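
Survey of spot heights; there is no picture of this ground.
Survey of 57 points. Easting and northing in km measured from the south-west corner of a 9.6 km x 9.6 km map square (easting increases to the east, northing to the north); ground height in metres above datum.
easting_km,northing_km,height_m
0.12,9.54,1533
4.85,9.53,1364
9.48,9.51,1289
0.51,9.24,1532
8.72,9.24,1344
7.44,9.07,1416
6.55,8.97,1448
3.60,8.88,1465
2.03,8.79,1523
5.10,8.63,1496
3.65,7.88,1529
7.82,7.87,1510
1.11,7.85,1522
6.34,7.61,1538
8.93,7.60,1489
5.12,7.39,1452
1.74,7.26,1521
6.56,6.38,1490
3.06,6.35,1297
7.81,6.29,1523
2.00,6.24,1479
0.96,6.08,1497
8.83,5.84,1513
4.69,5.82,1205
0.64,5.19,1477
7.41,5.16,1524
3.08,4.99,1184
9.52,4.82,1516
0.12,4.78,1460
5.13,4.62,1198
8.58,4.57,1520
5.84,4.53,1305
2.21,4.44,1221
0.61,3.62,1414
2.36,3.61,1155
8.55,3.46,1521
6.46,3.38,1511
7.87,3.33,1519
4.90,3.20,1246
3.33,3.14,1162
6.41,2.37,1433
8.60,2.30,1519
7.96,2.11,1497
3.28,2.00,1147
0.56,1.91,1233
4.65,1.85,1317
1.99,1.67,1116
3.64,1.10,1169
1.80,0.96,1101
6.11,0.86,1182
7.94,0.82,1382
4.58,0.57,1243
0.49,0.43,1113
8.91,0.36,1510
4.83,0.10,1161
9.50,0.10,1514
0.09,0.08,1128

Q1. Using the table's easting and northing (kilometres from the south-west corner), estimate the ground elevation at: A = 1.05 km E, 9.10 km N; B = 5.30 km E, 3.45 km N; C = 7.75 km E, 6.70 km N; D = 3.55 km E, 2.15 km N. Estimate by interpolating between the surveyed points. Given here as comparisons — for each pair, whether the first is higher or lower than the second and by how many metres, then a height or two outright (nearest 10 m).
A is higher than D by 380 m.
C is higher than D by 370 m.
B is lower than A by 230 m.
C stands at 1520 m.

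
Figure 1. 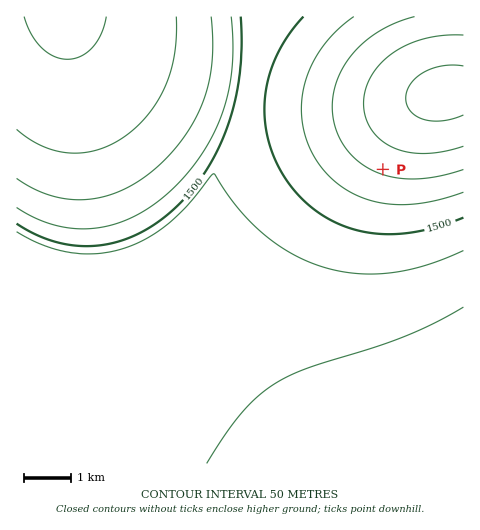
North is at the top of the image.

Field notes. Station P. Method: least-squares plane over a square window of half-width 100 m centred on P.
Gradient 5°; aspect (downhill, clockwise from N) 200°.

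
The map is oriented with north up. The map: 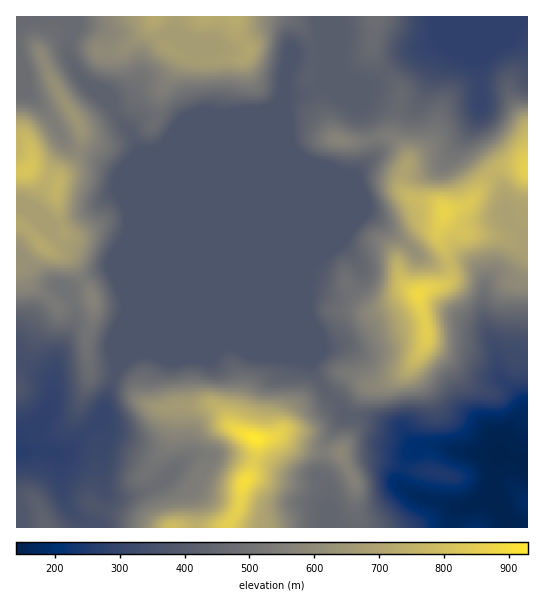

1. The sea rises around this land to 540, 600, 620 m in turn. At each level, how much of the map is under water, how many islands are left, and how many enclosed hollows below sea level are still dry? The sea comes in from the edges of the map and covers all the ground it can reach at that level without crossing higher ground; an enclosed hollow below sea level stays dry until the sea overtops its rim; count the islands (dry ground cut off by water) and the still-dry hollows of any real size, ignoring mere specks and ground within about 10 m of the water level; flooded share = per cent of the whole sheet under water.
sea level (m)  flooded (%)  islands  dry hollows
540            71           2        0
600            79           1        0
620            81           1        0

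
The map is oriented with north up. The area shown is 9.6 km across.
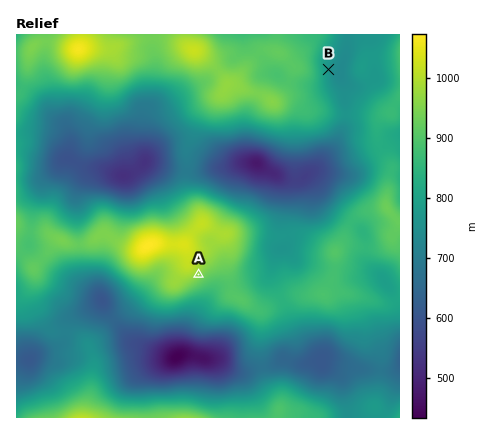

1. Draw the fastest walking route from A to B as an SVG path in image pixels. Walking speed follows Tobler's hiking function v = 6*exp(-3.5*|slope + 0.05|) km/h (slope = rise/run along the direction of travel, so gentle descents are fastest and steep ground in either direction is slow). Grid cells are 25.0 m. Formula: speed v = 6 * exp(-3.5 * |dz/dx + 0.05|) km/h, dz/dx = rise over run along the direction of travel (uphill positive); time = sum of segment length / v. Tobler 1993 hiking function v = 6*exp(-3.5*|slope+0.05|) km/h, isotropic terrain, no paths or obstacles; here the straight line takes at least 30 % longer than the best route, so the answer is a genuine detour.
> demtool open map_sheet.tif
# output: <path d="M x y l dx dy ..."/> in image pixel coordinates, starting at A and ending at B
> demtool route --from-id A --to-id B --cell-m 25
<path d="M198 274l10-4 24 0 6-4 32-30 8-4 8-8 12-6 10 0 8-4 14-14 12-24 0-66-14-26 0-14"/>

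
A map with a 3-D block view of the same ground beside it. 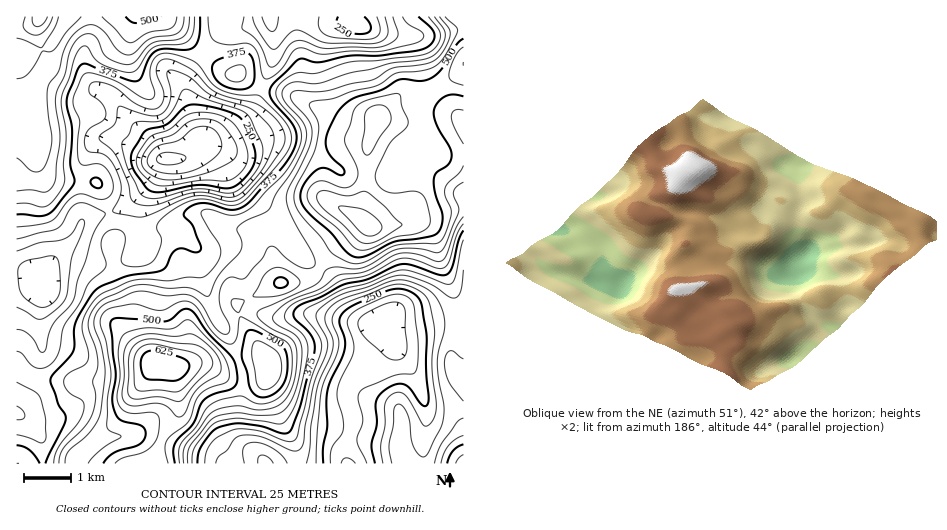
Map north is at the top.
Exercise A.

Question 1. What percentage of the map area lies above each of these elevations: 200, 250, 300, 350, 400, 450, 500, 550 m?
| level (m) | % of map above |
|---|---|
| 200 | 97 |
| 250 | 90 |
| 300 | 79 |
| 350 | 62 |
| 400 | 47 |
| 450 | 33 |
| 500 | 17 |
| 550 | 5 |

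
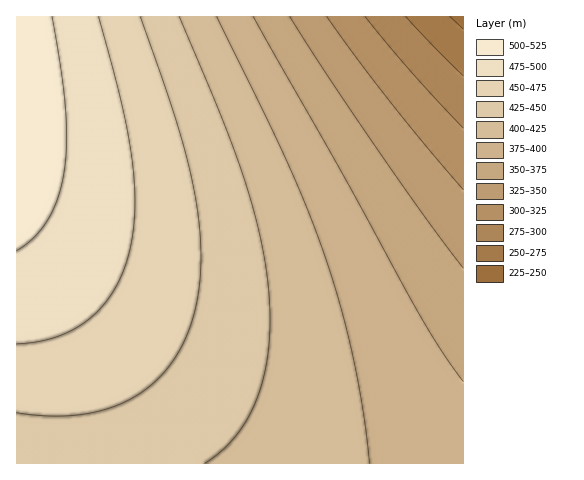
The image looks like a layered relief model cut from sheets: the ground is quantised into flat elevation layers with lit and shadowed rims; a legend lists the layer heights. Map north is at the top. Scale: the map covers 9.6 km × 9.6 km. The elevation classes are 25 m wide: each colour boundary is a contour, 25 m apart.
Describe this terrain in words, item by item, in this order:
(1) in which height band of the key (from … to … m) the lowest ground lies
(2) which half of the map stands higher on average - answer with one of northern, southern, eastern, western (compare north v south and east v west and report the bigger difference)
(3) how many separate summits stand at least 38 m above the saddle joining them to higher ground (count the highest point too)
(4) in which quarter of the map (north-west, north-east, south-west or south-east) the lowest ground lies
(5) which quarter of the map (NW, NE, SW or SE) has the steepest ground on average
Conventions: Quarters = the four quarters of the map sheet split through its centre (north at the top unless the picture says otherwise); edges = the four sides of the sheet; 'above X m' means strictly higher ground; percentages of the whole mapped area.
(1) The lowest point is somewhere between 225 and 250 m.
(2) Taken as a whole, the western half is higher than the eastern.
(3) Counting only tops that stand 38 m proud, the map has 1 summit.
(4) Look to the north-east quarter for the lowest ground.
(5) Slopes are steepest in the north-east quarter.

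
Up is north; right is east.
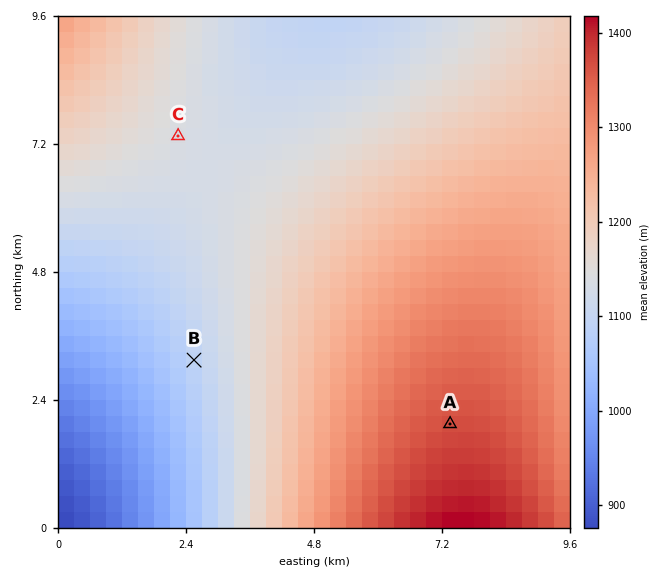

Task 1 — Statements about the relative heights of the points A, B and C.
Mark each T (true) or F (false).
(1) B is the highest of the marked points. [F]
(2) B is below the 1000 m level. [F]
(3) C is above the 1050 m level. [T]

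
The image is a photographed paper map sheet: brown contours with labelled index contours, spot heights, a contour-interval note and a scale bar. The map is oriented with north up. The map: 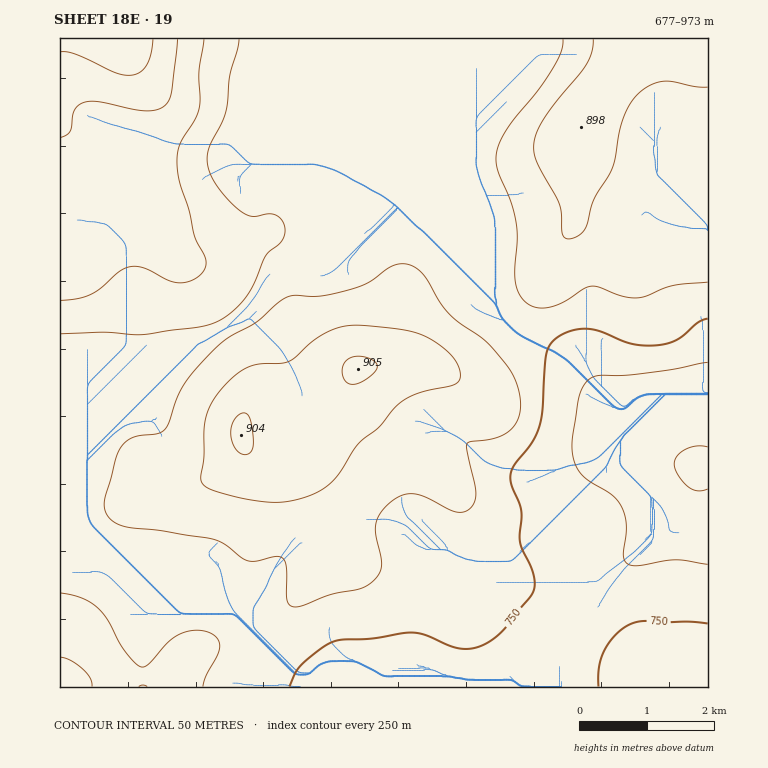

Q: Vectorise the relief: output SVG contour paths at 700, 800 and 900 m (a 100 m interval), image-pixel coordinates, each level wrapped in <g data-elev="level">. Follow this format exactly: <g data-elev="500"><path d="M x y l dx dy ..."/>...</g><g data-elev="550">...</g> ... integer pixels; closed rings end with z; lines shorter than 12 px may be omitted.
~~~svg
<g data-elev="700"><path d="M708 564l-31-4-39 6-6-1-5-2-4-8 3-31-4-17-9-11-24-15-8-7-7-12-2-15 7-51 5-11 7-7 8-3 28 0 33-4 48-9"/><path d="M708 447l-12-1-10 3-9 7-3 7 4 12 11 12 8 4 11-2"/></g><g data-elev="800"><path d="M203 687l3-11 13-27 0-8-7-7-6-3-9-1-17 4-12 9-20 21-7 3-6-4-10-12-17-30-10-13-16-10-22-5"/><path d="M290 605l4 2 6-1 31-12 28-5 9-4 6-5 5-7 3-8-6-32 1-12 8-14 13-10 9-3 8 0 12 4 27 13 9 1 6-3 5-7 2-10-9-42 0-7 4-2 20-2 12-4 9-7 6-10 3-10-1-14-5-15-7-12-22-25-27-19-10-9-9-11-16-28-7-6-7-4-8-1-9 2-25 17-24 8-25 5-27 0-10 4-26 22-32 18-25 25-18 24-12 34-4 7-7 3-20 3-8 3-7 6-6 10-13 47 2 10 5 8 7 4 10 3 32 3 54 9 11 6 16 13 7 3 8 0 19-4 7 0 4 8 1 32z"/><path d="M60 334l44-2 39 3 56-8 17-5 13-8 15-14 10-16 12-28 16-16 2-5 1-6-5-11-5-3-5-1-19 2-10-4-10-9-12-14-7-11-4-12-1-10 2-8 13-26 4-12 4-34 9-37"/><path d="M563 39l-2 12-7 15-15 23-31 38-8 14-3 11 0 17 14 32 5 21 1 17-2 37 1 10 4 10 10 9 14 3 17-5 23-15 7-2 8 1 24 9 14 2 10-2 25-10 36-4"/></g><g data-elev="900"><path d="M240 453l5 2 4-2 3-3 1-5-2-24-3-6-3-2-5 1-4 3-3 6-2 7 2 14 3 6z"/><path d="M350 384l9-1 12-7 6-7 0-4-2-3-7-4-9-2-6 1-7 3-3 7-1 7 3 7z"/><path d="M60 138l10-6 4-22 5-5 5-3 15 0 46 9 12-1 8-5 4-5 3-8 6-53"/></g>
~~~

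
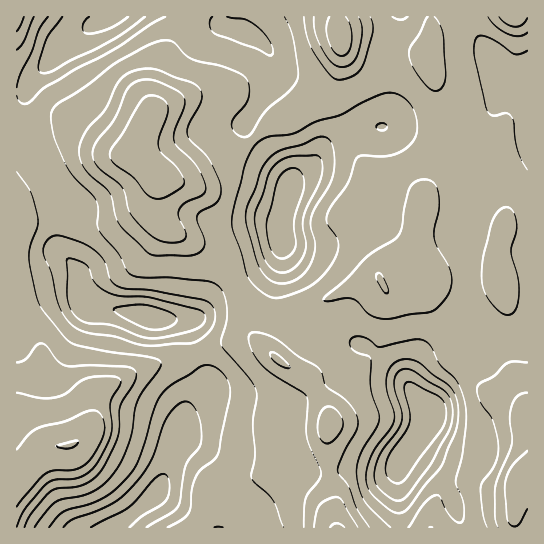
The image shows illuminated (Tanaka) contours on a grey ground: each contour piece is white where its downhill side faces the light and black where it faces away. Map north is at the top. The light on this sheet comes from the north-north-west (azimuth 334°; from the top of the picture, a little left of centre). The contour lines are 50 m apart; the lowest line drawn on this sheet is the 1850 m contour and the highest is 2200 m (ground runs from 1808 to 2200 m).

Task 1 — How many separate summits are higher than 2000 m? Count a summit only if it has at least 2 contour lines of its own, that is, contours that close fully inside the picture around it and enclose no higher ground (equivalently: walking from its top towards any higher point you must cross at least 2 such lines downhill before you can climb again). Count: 1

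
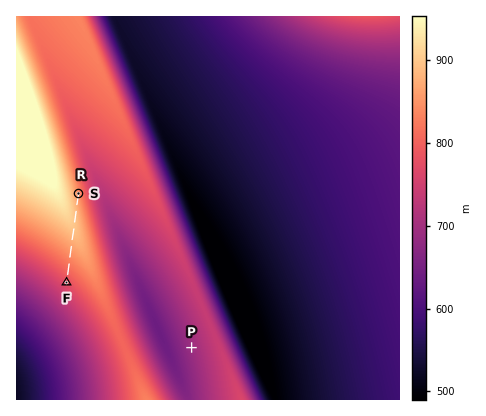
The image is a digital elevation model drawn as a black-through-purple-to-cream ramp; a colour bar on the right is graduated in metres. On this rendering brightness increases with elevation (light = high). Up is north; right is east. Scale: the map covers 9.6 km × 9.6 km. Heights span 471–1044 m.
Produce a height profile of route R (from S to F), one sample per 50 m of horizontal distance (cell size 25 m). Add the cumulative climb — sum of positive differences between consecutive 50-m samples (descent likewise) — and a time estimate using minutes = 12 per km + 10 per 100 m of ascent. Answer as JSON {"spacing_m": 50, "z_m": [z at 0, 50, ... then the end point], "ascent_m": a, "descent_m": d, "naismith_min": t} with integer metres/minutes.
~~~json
{"spacing_m": 50, "z_m": [843, 849, 854, 860, 865, 870, 874, 879, 883, 886, 890, 892, 895, 896, 898, 898, 898, 897, 896, 894, 891, 887, 883, 879, 875, 870, 866, 861, 857, 852, 847, 843, 838, 833, 829, 824, 819, 815, 810, 805, 800, 796, 791, 786, 781, 777], "ascent_m": 55, "descent_m": 121, "naismith_min": 32}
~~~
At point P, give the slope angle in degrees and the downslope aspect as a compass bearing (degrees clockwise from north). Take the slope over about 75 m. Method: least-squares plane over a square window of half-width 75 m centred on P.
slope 5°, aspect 253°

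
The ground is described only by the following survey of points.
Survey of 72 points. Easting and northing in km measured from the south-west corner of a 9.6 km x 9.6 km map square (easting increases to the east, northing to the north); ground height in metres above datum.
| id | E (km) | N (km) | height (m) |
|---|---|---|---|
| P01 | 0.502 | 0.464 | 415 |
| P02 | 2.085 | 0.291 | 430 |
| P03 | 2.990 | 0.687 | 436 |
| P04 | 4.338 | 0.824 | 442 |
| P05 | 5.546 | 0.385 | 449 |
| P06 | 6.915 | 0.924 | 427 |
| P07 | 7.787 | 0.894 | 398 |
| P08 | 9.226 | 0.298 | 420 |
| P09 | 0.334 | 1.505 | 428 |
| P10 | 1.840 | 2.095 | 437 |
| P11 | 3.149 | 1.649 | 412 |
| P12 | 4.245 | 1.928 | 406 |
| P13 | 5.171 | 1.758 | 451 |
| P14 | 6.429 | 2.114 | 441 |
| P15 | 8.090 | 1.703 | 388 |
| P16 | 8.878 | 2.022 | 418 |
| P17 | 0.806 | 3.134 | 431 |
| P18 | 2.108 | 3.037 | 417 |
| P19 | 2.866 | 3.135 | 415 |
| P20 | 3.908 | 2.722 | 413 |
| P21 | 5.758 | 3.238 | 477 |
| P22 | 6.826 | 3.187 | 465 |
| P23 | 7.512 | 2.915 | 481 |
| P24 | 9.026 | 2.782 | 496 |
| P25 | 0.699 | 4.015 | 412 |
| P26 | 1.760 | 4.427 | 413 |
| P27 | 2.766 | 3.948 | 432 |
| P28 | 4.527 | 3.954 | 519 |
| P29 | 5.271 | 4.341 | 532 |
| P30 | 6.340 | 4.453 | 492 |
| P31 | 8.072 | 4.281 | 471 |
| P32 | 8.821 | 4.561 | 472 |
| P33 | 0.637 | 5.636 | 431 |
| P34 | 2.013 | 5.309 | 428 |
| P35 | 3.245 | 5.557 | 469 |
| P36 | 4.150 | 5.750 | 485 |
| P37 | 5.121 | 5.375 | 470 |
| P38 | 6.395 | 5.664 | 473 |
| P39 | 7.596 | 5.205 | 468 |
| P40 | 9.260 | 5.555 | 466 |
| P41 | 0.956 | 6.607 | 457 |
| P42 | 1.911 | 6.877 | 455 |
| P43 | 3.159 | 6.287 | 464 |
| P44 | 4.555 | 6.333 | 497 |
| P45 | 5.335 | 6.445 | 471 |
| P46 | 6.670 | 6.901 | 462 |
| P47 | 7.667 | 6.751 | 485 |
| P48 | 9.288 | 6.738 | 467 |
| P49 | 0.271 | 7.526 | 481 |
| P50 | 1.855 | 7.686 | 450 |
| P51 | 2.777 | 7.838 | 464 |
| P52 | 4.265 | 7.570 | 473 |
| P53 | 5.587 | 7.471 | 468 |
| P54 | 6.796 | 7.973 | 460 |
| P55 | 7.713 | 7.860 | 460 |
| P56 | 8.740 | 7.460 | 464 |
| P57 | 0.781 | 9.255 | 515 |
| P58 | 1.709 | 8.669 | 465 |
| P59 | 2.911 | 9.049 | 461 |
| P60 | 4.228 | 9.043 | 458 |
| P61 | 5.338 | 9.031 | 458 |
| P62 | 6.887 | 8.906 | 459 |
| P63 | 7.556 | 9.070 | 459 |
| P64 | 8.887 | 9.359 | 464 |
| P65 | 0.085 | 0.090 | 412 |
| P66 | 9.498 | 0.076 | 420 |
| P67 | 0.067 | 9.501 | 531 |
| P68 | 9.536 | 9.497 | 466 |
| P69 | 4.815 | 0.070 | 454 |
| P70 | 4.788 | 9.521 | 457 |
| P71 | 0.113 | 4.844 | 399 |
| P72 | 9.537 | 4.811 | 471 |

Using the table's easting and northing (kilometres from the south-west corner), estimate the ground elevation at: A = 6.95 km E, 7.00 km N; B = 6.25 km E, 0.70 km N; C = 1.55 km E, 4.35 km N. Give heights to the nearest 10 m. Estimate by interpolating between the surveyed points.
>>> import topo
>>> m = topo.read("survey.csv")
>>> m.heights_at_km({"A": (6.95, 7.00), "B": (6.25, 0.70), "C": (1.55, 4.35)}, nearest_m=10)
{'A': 460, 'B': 450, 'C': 410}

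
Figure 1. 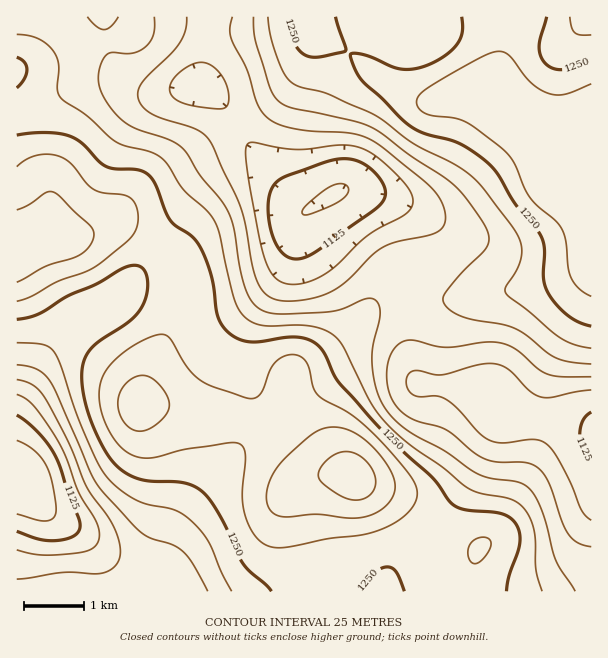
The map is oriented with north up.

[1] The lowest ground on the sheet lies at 1080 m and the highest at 1335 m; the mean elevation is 1225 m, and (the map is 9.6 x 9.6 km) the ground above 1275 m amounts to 17.6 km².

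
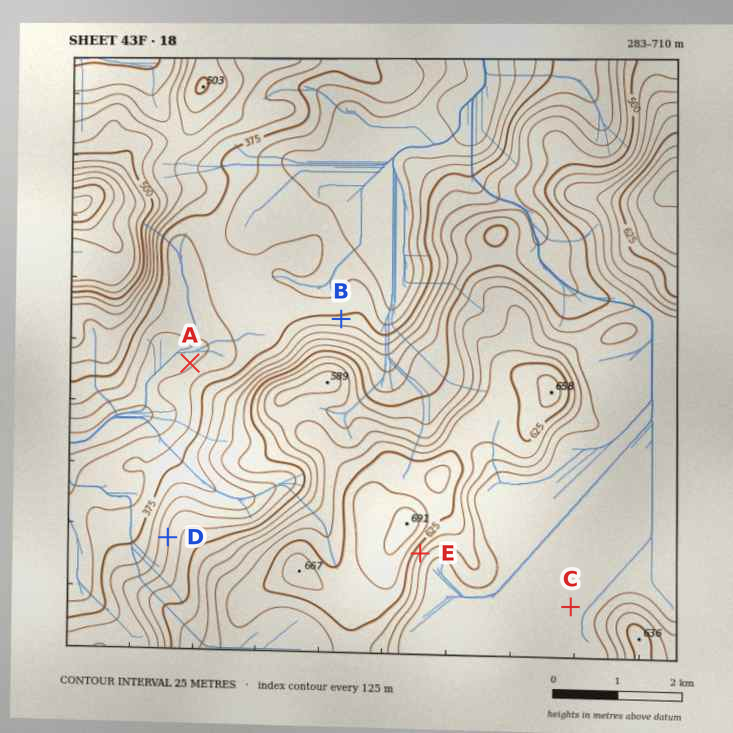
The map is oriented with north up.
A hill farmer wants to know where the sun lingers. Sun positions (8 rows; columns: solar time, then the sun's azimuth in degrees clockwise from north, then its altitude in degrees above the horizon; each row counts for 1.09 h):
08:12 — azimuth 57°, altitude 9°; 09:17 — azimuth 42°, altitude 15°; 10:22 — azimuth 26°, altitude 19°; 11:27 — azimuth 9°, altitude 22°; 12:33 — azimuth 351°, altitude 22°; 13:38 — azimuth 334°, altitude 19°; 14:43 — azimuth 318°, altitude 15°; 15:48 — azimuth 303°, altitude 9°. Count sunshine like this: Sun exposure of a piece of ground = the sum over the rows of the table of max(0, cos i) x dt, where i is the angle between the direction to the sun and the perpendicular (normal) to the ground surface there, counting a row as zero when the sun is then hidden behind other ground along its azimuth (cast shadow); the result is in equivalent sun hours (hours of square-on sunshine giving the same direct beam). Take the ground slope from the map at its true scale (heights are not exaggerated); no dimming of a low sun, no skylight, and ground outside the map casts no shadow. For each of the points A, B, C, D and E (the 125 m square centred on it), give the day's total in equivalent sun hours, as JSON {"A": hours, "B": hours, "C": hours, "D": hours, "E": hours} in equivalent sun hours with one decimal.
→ {"A": 2.8, "B": 3.3, "C": 2.4, "D": 2.4, "E": 1.5}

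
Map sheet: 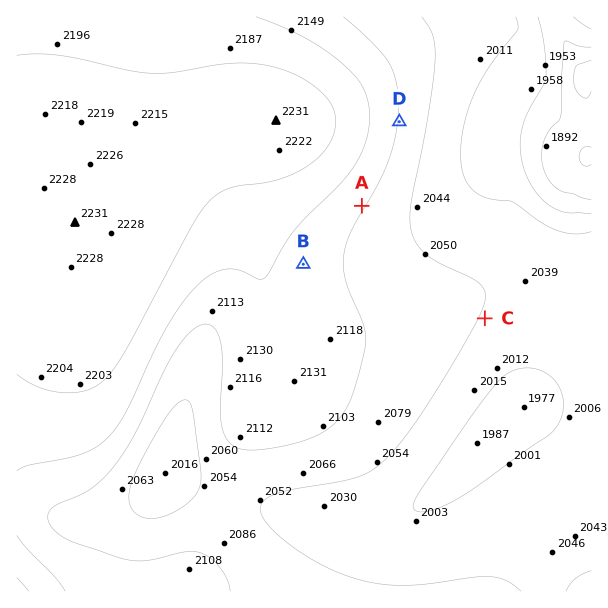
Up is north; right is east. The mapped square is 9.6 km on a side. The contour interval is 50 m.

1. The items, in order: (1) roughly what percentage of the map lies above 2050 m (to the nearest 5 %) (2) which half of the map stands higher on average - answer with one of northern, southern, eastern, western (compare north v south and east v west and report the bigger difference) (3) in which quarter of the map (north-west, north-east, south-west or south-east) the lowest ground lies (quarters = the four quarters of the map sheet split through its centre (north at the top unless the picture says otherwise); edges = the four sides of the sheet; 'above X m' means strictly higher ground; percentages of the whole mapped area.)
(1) Ground above 2050 m makes up about 65 % of the sheet.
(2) On average the western half of the map is the higher ground.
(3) Look to the north-east quarter for the lowest ground.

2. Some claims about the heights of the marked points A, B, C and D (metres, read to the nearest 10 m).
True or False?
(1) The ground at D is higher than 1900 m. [True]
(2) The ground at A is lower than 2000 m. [False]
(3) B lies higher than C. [True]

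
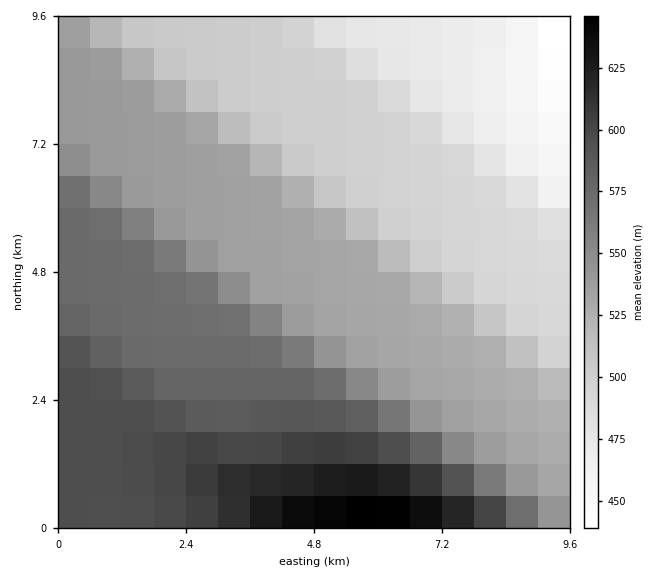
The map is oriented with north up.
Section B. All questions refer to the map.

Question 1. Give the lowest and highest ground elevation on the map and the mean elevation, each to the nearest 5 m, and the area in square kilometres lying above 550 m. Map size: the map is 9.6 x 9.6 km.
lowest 430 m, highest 655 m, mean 540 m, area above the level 32.8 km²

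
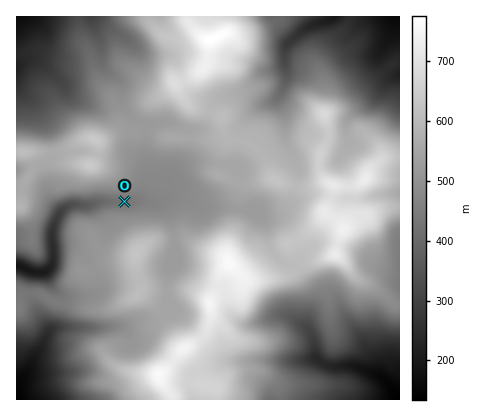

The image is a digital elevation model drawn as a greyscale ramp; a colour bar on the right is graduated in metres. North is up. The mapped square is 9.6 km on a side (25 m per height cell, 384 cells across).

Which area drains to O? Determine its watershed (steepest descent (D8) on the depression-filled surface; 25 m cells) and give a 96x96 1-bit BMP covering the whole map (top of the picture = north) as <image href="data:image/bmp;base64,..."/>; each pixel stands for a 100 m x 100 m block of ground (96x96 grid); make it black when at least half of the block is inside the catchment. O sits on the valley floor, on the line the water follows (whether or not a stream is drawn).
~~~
<image width="96" height="96" href="data:image/bmp;base64,Qk2+BAAAAAAAAD4AAAAoAAAAYAAAAGAAAAABAAEAAAAAAIAEAAATCwAAEwsAAAIAAAAAAAAA////AAAAAAAAAAAAAAAAAAAAAAAAAAAAAAAAAAAAAAAAAAAAAAAAAAAAAAAAAAAAAAAAAAAAAAAAAAAAAAAAAAAAAAAAAAAAAAAAAAAAAAAAAAAAAAAAAAAAAAAAAAAAAAAAAAAAAAAAAAAAAAAAAAAAAAAAAAAAAAAAAAAAAAAAAAAAAAAAAAAAAAAAAAAAAAAAAAAAAAAAAAAAAAAAAAAAAAAAAAAAAAAAAAAAAAAAAAAAAAAAAAAAAAAAAAAAAAAAAAAAAAAAAAAAAAAAAAAAAAAAAAAAAAAAAAAAAAAAAAAAAAAAAAAAAAAAAAAAAAAAAAAAAAAAAAAAAAAAAAAAAAAAAAAAAAAAAAAAAAAAAAAAAAAAAAAAAAAAAAAAAAAAAAAAAAAAAAAAAAAAAAAAAAAAAAAAAAGAAAAAAAAAAAAAAAOAAAAAAAAAAAAB///AAAAAAAAAAAAB///AAAAAAAAAAAAB///gAAAAAAAAAAAB///gf4AAAAAAAAAD///g//gAAAAAAAAD///x//wAAAAAAAAD///7//4AAAAAAAAD///////gAAAAAAAD///////4AAAAAAAD////////AAAAAAAD////////AAAAAAAB////////AAAAAAAB////////gAAAAAAB////////gAAAAAAB////////gAAAAAAB////////wAAAAAAB////////gAAAAAAB////////AAAAAAAB///////+AAAAAAAB///////8AAAAAAAB///////4AAAAAAAB///////8AAAAAAAP///////8AAAAAAAf///////+AAAAAAAf///////+AAAAAAAf///////+AAAAAAAf//////weAAAAAAA//////8AAAAAAAAB//////wAAAAAAAAD//////wAAAAAAAAH//////gAAAAAAAB///////gAAAAAAAB///////AAAAAAAAA///////AAAAAAAAA//////+AAAAAAAAA//////8AAAAAAAAA//////4AAAAAAAAA//////gAAAAAAAAAH////4AAAAAAAAAAB/4AAAAAAAAAAAAAAxgAAAAAAAAAAAAAAAAAAAAAAAAAAAAAAAAAAAAAAAAAAAAAAAAAAAAAAAAAAAAAAAAAAAAAAAAAAAAAAAAAAAAAAAAAAAAAAAAAAAAAAAAAAAAAAAAAAAAAAAAAAAAAAAAAAAAAAAAAAAAAAAAAAAAAAAAAAAAAAAAAAAAAAAAAAAAAAAAAAAAAAAAAAAAAAAAAAAAAAAAAAAAAAAAAAAAAAAAAAAAAAAAAAAAAAAAAAAAAAAAAAAAAAAAAAAAAAAAAAAAAAAAAAAAAAAAAAAAAAAAAAAAAAAAAAAAAAAAAAAAAAAAAAAAAAAAAAAAAAAAAAAAAAAAAAAAAAAAAAAAAAAAAAAAAAAAAAAAAAAAAAAAAAAAAAAAAAAAAAAAAAAAAAAAAAAAAAAAAAAAAAAAAAAAAAAAAAAAAAAAAAAAAAAAAAAAAAAAAAAAAAAAAAAAAAAAAAAAAA="/>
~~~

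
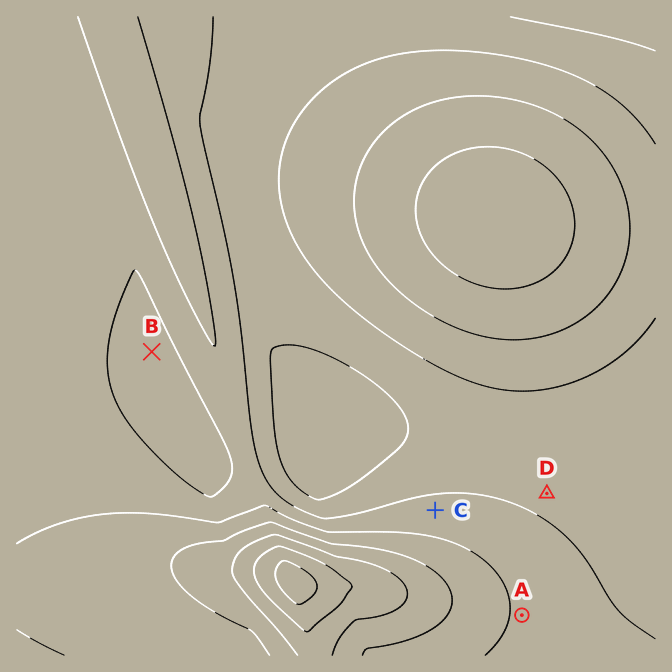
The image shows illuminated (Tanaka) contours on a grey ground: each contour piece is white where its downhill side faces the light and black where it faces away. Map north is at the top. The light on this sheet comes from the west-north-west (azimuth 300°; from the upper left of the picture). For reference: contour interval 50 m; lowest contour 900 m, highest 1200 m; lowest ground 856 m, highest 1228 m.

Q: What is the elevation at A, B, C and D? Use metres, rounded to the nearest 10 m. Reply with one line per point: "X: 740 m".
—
A: 990 m
B: 940 m
C: 970 m
D: 940 m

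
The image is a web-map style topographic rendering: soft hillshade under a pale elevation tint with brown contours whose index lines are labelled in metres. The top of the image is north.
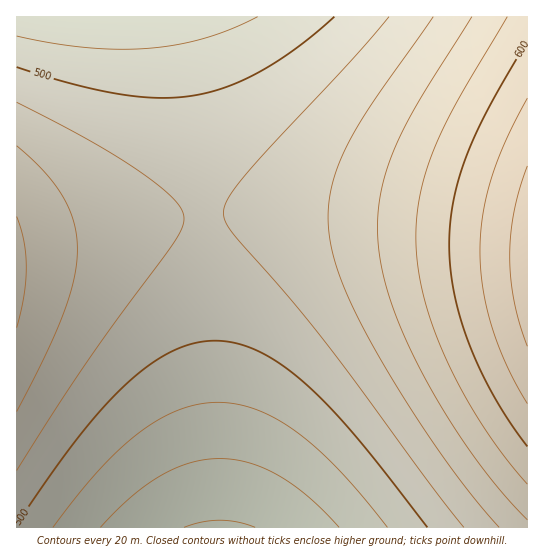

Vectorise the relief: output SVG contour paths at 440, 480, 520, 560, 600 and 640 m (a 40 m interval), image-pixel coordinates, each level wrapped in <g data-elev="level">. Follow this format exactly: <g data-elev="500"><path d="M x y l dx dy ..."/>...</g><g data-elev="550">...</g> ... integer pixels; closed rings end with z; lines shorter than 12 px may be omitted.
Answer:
<g data-elev="440"><path d="M184 527l18-5 17-2 18 2 18 5"/></g><g data-elev="480"><path d="M53 527l46-57 20-21 20-17 20-13 20-9 20-6 19-2 19 2 20 6 20 9 20 13 21 17 21 21 48 57"/><path d="M258 17l-27 12-26 9-28 7-28 3-31 1-32-1-35-5-34-7"/></g><g data-elev="520"><path d="M17 470l72-111 84-116 8-13 3-11-2-9-7-9-14-14-20-14-51-32-73-39"/><path d="M389 17l-36 42-109 118-17 24-3 8 0 6 2 8 6 10 54 61 35 42 109 149 34 42"/></g><g data-elev="560"><path d="M17 328l7-33 2-28-2-26-7-24"/><path d="M472 17l-54 86-25 50-8 24-6 24-2 24 2 24 5 29 10 32 14 35 19 37 24 40 25 37 26 33 25 28"/></g><g data-elev="600"><path d="M527 41l-39 68-21 46-8 23-6 23-3 21-1 23 1 24 4 25 7 25 8 26 12 26 14 27 16 25 16 23"/></g><g data-elev="640"><path d="M527 166l-7 23-6 22-3 23-1 23 1 22 3 23 6 23 7 21"/></g>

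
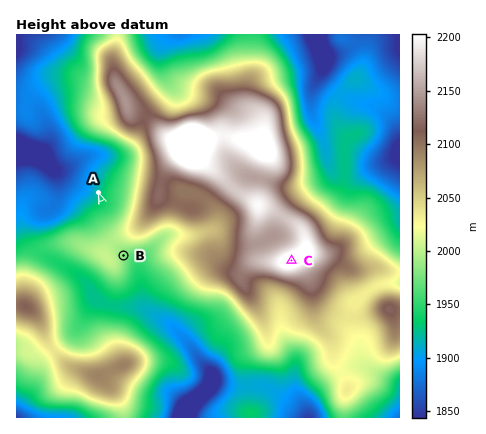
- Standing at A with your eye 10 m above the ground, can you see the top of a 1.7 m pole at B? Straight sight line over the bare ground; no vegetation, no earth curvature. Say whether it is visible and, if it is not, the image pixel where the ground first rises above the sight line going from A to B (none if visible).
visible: false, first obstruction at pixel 105 208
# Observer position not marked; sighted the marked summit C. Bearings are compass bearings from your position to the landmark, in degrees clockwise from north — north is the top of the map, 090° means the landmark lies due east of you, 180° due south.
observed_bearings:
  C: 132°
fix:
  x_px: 89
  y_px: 78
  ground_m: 1973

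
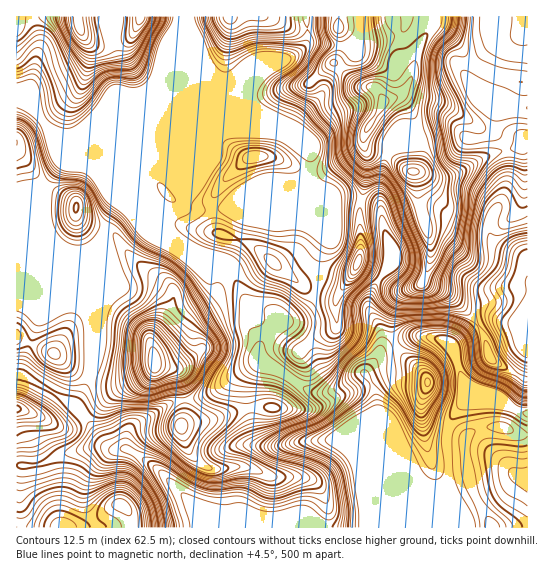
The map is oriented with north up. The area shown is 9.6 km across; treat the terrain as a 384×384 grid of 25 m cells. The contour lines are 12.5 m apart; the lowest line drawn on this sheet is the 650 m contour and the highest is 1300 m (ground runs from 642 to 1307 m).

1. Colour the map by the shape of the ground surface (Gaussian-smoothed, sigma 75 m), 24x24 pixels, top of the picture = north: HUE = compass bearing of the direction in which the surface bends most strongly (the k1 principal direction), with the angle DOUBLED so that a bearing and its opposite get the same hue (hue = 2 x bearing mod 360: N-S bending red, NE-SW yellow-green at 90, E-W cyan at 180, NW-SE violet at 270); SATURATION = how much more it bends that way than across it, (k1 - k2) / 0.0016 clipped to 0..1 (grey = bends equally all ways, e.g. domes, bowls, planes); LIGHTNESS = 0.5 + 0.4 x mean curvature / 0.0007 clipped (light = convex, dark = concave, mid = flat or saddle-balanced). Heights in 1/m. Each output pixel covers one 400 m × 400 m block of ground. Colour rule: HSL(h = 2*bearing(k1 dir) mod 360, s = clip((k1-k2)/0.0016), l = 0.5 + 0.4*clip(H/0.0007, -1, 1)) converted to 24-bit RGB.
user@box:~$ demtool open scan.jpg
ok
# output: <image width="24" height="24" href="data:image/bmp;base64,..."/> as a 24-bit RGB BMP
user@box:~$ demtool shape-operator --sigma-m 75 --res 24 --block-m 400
<image width="24" height="24" href="data:image/bmp;base64,Qk32BgAAAAAAADYAAAAoAAAAGAAAABgAAAABABgAAAAAAMAGAAATCwAAEwsAAAAAAAAAAAAASkGaoLKokpmymEu4nmdtxuatka7FPh6IcF6BhINsf21ihGpJaoBGdGdWzcxoQL+sTEp8f4B/f4B/f3+Af3yAVJyOj7+Zf2eiSmuRhaaGmpV6OF+n0Mvi2urXrkiyVQ5OaiwUdH8YT00qq4VTgaxqSYV1oOeVRDWVZFl+gIB/gH9/gIB9fWaBib96YHxfgHJvVnFGaYZUn5d1Po9pS7FF3ZxkMgEXRQcfnu7N0dz6g6H3t+n5vsTzvsnzwsriaiGRdnGAgIB/gXB/m6RnW1+Np7iHcF91fWtab45SWYY7YIgqc4I9R1YgbAsHjRVykuLFdO9+Mm8gfKsleo4UNlYQfX4nhzgmhDNif3+Af3+AhE51iMNsWE6Uqpppd0tdk5NqhHpcfqq7lrLUmkGLaoBOM12Ga2DN3ufVu4C0tG6zfkWLvUYyh2sbOkoKG0sJPXZIfoB+fGR+vSUuWOI5QXOZt3y6iobDkLLOvdfxe5fYeitatEGUzmiFZl0fATUAguAfZLdqnX3Cm2bSqZbg2NX20ND7zK71KKG3MXJNWSZP2M6G0eZuE15XbYhVm4lGeSkAk0UiXhQRlo9ES4Sdum7E8Gjk6K6iMawLDZoAJFY2XJB3cqmXr2xPhCoWeI8rYInTbh7CVmu6epnC9OzXCSyEZxkXLg8F5vibYStAvLJ+j8+tNFuCXz+Mr3W+7vDbxs3y7qbkGW1QNHpNZUc3ex0vs8KAzZVxKVIdIFFNaI2Tdti47/TXLwBE/irlzP/5ceb4PprWrMbPsomSQUR5LTlprbyA4/LUYGae4ILHwbnyQC6bRU+Bbp3H0pDG13qZz6SQGoSaP6hZJ9IVaywMLgUsj/NdteeRWzpakF+gWXtRt314ZFGFM2WPbd+76MSshUlujdt2gihZcT97b3+QS3FZc1I/w5V82+/HThOKqUcQQykGOC8OHmlUnv+thVA5WVNyhmhidH9yiIhjgnKCS497QHM6vH8yzcxrWMVojDR8dlN8fl9NXDY+U7plccly+7o1EQUu7pLc35vMjtbMfv/qT7e7kHetVleYgH9/f3+AgIB/f3+Abml8ZnZYZ7F51/TXbRh1mGF5jkGRsGGJd8rKf8O9OUuC/8zSAIaRAMrx/sz/+vPROYSHaE46Xn1FVXB6f3+AgH9/gX12fIB5cF+DjNjAjefUnBMecCxBdFc+bkJnnM21jrS7c2iINm+c8oDD/c7QAxowQREM/+3MSTh8U9POhHatRFJsf3+Ag2B+tGg8P6BXbcOdN9ZVVh0ZgztRtE2+lbPWfMjhdrell11/oXB0ZEhqHJc7/+KgHwAzmaws8/zPzNuXHk15uTVvdEJQf3+AVTqF5dPAat/MVdbNdCRXfXV/YJ2bXp1/mK5Wd1ZKfW5WfX9kgndrc3KAJam/+bdDGAAzwvO0vs5769ezIC9lMkOLy4/Een9zO26X2PPjxXzeWB5HgHl7kmeWaqaaZ1acu4FoXHtifoB+f4B/gH9/e2VzfFkq5WAAEAkqz/+KhKFQz96Cgyx+I0ZUtqdoYqVmLOimdI4akAsigHZ/fn6Aa5ptgW91Vn18yWylxF15WXc+Y5NPWoGapiuSgihN78leAHjM2PPgqt3dsnjg0GzNNTxkjK1Co9uiQB5se2ZlgH57gH9/f3+Af4B/f4B/foCAQXV7oaPbysbuf5DVWj6DTxd33Zzc2/XWB7/dmrhD3tVmIT5N006kuWTilJPL4Ma+YRBggJFEaYFvf4B/f3+Af3+Af4B/f3+AYJB2aIk8e24zf0k8ZSZFIlVPY9Kl+9/QL15YeY5gxeCRNRk/W5BLWHSRlKWuix8XqDqbzZ+QJY5JbYB9gIB/f39/gIB/f4B/f4B/gH2AiEthfUI6OT1xfcbIIoQ99rBG0WiwVsVarm0+Po/HS3eufFhYiolOaGtHjVR5uXZ84LxsDyYRcpAhWYVugH9/f3+AgX55c3uCNTjHwpz03tX2IFxzjIbZtO7rnnbE2qqaVsKoaEaTbDtiiWhhe6WTRI2ZWJCalUZl75h8Zjq4l+yQE2d1fn+Af3OArF5CSoNBPnxPFFon1TaL8KblF9h8k0Q2w0RJ3ciPYbU2PCBIZZeneaCuboydVpeJOC5cxzc9se+7clLZ++bQBTA0aXx/ajh12m9RqZ1QWlwoSXIoBU4n36cRo442NkVWvsVut4d69k1JFVtDTZSFe2Nointrnmi2Lhakz/PKcs1rNS9s/NfPbqzvEU93VReH4+LMq53SkZHap9HbDxyO3seFd8uIRDGCtMuNZ4Fx4Z2ooNThIDpwc3KAjI2A"/>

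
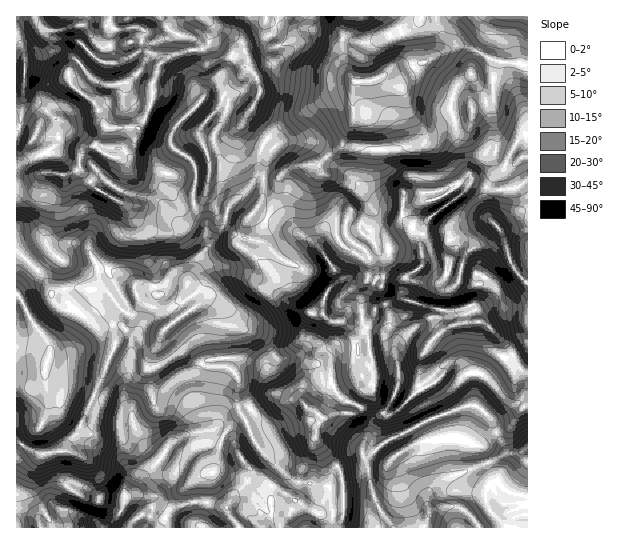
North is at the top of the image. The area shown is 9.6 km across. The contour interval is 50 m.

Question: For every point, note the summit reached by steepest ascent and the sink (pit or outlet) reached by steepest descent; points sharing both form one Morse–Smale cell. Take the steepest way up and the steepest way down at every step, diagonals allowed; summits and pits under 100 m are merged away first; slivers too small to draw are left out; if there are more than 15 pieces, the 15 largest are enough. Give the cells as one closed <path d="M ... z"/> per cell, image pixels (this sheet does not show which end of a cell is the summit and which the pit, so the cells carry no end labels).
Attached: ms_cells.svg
<path d="M435 16l-13 0-4 5-13 4-16 11-19 7-27-4 2 27 10 16 0 36-11 19-1 8-23 18-1 23 4 9 12 16 2 27 9 10 22 14 0 17 13 7 2 12 6 15 0 21 6 13 20-20 22-13 4-17 5-6 7-3 6-7 6 3 14 0 5-5-5-4-16-6-13-1-4 5-13-6-12-2 0-28 6-16 31-24 12-14 20 6 23 0 15-10 0-113-11-3-20-2-23-12-13-4-11 3-16 9 7-12 0-15z"/><path d="M210 43l-8 6-9 0-20 6-14 10-3 12-4 6 0 18-3 8-14 26-2 11-10 9-9 2-20-12-11 6-3 4 0 12-9 6-12 2-13-3-19 9-11 2 0 67 25 24 5 7 2-11 16-21 6-5 8 0 11 6 8 16 2 11 4-5 10-1 22 13 16 3 10 0 8-6 13 0 5 3 10-25 27-34 5-19 26-26 9-2 3-20 8-11-30-22 2-13-14-5-13-1 4-12 19-19 2-8-8-8-11-4z"/><path d="M505 359l-3 0-18 18-7 13-3 15-3-3-2-9-8-14 2-9-8-7-6 0-26 20-3 3 1 3-8 6-14 14-9 6-7-2-7 8-12 21-1 15-16 3-10 7 6 14 1 29-4 12 1 6 187-1 0-30-17-4-11-8-11-18-6-18-4-3 12-11 16-7 21-26 0-29-6-2-5-6-7-1z"/><path d="M269 219l-4 2-8 19-11-1-21-10-4 2-24 28-10 27 11 18 8-5 8 0 8 5 12 21 27 11 17 23 19-3 18 8 5 5 3 9 6 3 7 12 5 3 20-19 0-3-5-5-3-8 0-24-2-8-9-8-13-1-6-6 1-16 4-8 8-8-1-12-12-19-10-10z"/><path d="M142 301l-13 24-12 10-2 12-20 48 19 4 8 4 9 8 2 14 10 18 15 18 10-15 7-6 20-8 19-1 15 8 6 6 5 12 17 22 17 8 20 13 5-18-10-5-32-31-12-27-6-9 0-31-3-5-10-7-23-2-38-36 18-14 0-2-6-6-15 2-12-2z"/><path d="M278 16l-167 0-4 11 2 6 3 29-11-1-12-9-10 8-10 11 0 16-9 15-16 13-8 19 9 3 21 0 20 10 9-2 12 10 12 2 16-14 0-8 9-14 8-20 0-18 9-20 12-8 20-6 9 0 8-6 36 24 2-8-7-17 12-1 16-5 7-10z"/><path d="M314 31l-8 1-14 17-17 14-20 9-9-4-3 7-19 19-4 11 1 2 12 0 12 5 4-1-4 7 0 7 30 22-8 11-3 11 1 10 12 0 10-10 12-4 18 0 2 3 1-5 7-7 16-11 1-8 11-19 0-36-10-16-2-27z"/><path d="M97 396l-4 1-14 34-8 8-6 12-27 2-22-12 0 68 10 2 9 5 6 12 65 0 14-15 4-8 0-6 13-10 6-11 14-16 0-3-14-16-10-18-2-14-9-8-8-4z"/><path d="M214 431l-24 2-19 10-10 15-18 20-6 11-13 10 0 6-4 8-13 14 38 1 7-15 0-8-7-9 12 1 12 11 26-7 31 6 3 8 10 13 90-1 3-6 0-15-1-15-4-4-9 0-19-6-5 19-20-13-17-8-17-22-5-12-6-6z"/><path d="M317 165l-18 0-9 3-11 10-3 19-9 21 20 9 26 14 10 10 10 16 3 15-8 8-4 8-1 16 6 6 13 1 9 8 2 8 0 24 3 8 5 5 0 3-21 20 6 4 15 6 4-12 8-6-1 4 5 12 8 7 8-14 6-15 0-16-4-12 0-13-6-8 0-21-6-15-2-12-13-7 0-17-22-14-9-10-1-23-4-9-12-16 0-21z"/><path d="M214 299l-9 0 8 2 6 6 2 7 0 51 10 4 8 10 0 31 6 9 12 27 32 31 9 4 3-11 10-17 6-28 5-8 4 0 5-4 2-8 7-8-7-11-10-8-3-9-5-5-18-8-19 3-17-23-27-11-10-19z"/><path d="M110 16l-94 1 1 166 10-2 19-9 21 3 13-8 0-12 9-8-8-2-15-8-31-2 9-20 16-13 9-15 0-16 10-11 10-8 12 9 11 1-3-29-2-6z"/><path d="M17 251l-1 134 15 2 10-4 4-6 5 7 5 3 23 2 16 7 22-54-3-25 8-8-16-20-7 2-6 11-13 10-20-5-6-6-1-8-11-19z"/><path d="M527 180l-14 9-23 0-20-6-12 14-31 24-6 16 0 28 12 2 13 6 4-5 13 1 22 8 14-16 10-5 7 15 11 12z"/><path d="M78 244l-11 1-20 28 0 8 5 12 0 5 7 9 20 5 13-10 6-11 9 0 14 18-8 8 2 23 2-5 12-10 12-24 9 6 12 2 15-2 6 6 0 2-18 14 38 36 20 1-3-11 1-41-2-7-6-6-8-1-8 5-1-6-9-13 1-1-6-4-13 0-8 6-10 0-16-3-22-13-10 1-4 5-2-11-8-16z"/>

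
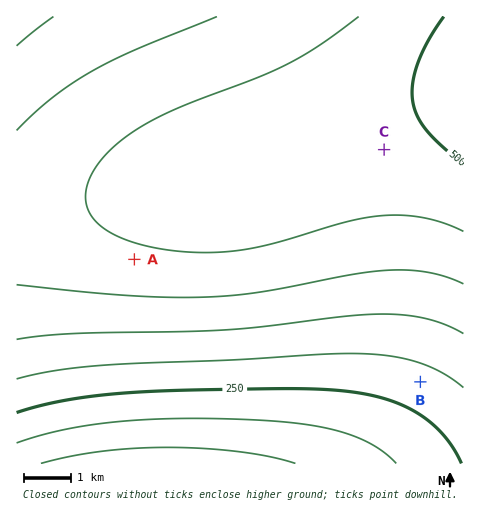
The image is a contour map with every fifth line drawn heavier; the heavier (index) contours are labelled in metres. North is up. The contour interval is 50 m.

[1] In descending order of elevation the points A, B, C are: C A B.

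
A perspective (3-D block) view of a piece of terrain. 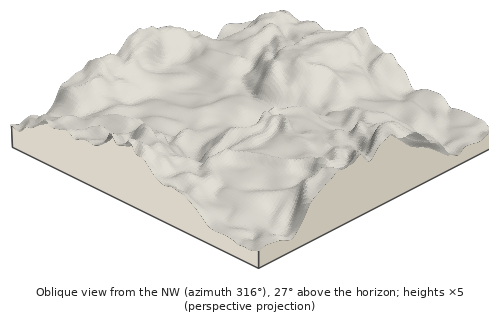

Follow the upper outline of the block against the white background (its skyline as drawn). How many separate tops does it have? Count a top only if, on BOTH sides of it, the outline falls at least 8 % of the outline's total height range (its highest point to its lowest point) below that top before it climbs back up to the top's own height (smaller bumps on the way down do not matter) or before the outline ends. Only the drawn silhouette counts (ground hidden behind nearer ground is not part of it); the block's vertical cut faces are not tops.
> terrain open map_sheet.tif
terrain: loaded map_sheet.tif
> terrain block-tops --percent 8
2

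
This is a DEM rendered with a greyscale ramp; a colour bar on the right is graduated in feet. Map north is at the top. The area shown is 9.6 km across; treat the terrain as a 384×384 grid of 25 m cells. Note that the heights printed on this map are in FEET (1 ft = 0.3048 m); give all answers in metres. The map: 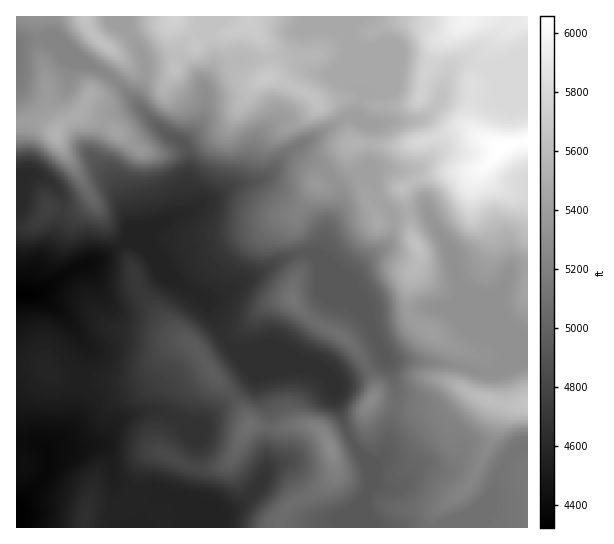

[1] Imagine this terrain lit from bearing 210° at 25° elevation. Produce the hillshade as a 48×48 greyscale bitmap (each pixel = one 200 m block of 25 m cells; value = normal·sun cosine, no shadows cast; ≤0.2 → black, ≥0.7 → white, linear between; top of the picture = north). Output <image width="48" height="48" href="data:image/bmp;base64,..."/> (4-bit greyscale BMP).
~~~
<image width="48" height="48" href="data:image/bmp;base64,Qk32BAAAAAAAAHYAAAAoAAAAMAAAADAAAAABAAQAAAAAAIAEAAATCwAAEwsAABAAAAAAAAAAAAAAABEREQAiIiIAMzMzAERERABVVVUAZmZmAHd3dwCIiIgAmZmZAKqqqgC7u7sAzMzMAN3d3QDu7u4A////AHd3iHZnd3d3d3eIZnd3d3d3iYiIh3d3d3eIh3Znd3d3d3eIZmd3iId4iHiIiHd3d4h3d2Zmd3d3d4mYZWZ4iYd3dmd3iId3d4d3d2Zmd3eImruodmZniYdmZnd3d3d3d3d3dmZniJmru8yod3ZniHVXd3d3d3d3d3d3dmZnmau6iJqYeId4mWNXd3d3h3d3d2Z3dmZomZmFVXiIiZmaqDJod3iJiHd3d2Z3d3d4iHZEVneIirqrphSIeIiZh3eId3d3d4iIh2VFZ4iIiqq7gheoiJmYd4mZqoiIiIiIdmVWeImHd3iHMCmoiJiIeKu7zIiIiIiIh2Z4iZl1NFVBAEmoeIiHi8y6vIiIiIiIiIiZmqlzJFQgAVd3Z3eIvMqHeIiId3d4iYmYmqhRIzMiNXZmRnmry4QzRXh3d3d4iIiImYYiRUM0V4mENoqqhREjNHd3ZmZ3iIiImGIVZmZWd6ykNodlQjVVVHd2ZmZ3iIiJlzFGd3d3it2EV4h3d3d2ZmZmZmd4iIiJhBNnd3eKvdpVeruqh3Znd2ZmVniIiIiHURV4h4m93aZGnNuodmZnd2ZVVoh3eIdlIUZ4mazdqFRXrLl2Vmd3d2VVZ4dmiHZSE2d4ms3JVEVoq6dVVnd3iVVWeHZniHUyNWd4mruFRVZ4q5dmd3d3iWZnd2Z4mGM0V3d3eJhUVmd5zKiId3d3iYiHdmZ5l0NWeId3d3ZVZ3eK3amHZniHeIiIdmaIhkVniIiIh2VVZ3iby5h1V4iHiIiIh3eIdEZ4h4iaqXZVZ4mrqHdkV4iIiJmZmZmYVGeHd4mruqh2eJq7h4hTaJmYmqqqqquoVnd3d4mqqqqYiKvLqacjerqYmpmpmaunZ3d3d4mZmaqYiby7qYMVrMqImniZmbuGeHd3d3iIiIiIirqpeGNIzbmJqneHebpViIiHd3iIh3d4q6qXaHVqzKmaqXd2erc2iIiIh4iHdmeJqpqGeoab3KmqmHdWrZNHiIiIiJmHZmiZmJl3mXi925mYdnd6/WNomqmIiqqZh3iYZ5h3h2i8uYiHZpnP+jWK3tupq7u7qZiGaJh3h4iZh3d3iM7/5Ti+/rmIrNzLqqh2iaiJmqqYd3eImf//hIz/2EI3vMyqqqmHiYiImZmYiIh3eN7qaM7bcwFau7qpmqqqmHZVZmVniYdURZqWabqGMBfNypqqmZmruWRGZlRWeGQzNGZlZ3dkEo7sqZqpmYiruXd4iIh2ZlREVVZlVndjN9+5iJmYmZq6h3iIeJqHZmVmZmd2VmZDa9uYd5qYiauXRGd2Z4h3eHZnd3h1VkImq6mIaKqHiZhkNGZ3d4h3iHZnd4h1VTN7uIiHerl3dmVVZnd3d4h3h2Z3d4hkVnrcdomHmph3ZlVnd3d3d4iIiHd3d4dVaM7HRqqImIiIh2VmZmd3d5qZmYd3d4dnjOtSSLuYd4iZh1RVVWd4eKuYmZiIiJiIvbUkerqIZ3eIdVVmZmd3irqHiIiIiKmazZM2eqmHZnZ3ZmZmZ3dniqh3iIiHeA=="/>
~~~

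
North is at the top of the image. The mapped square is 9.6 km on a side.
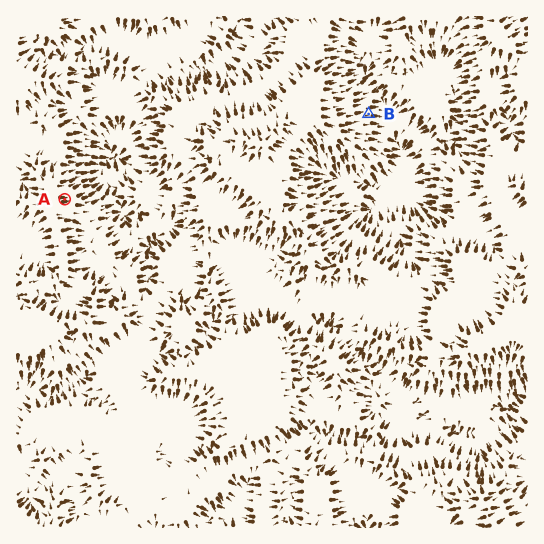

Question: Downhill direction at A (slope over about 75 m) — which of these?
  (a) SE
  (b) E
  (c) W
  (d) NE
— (b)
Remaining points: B E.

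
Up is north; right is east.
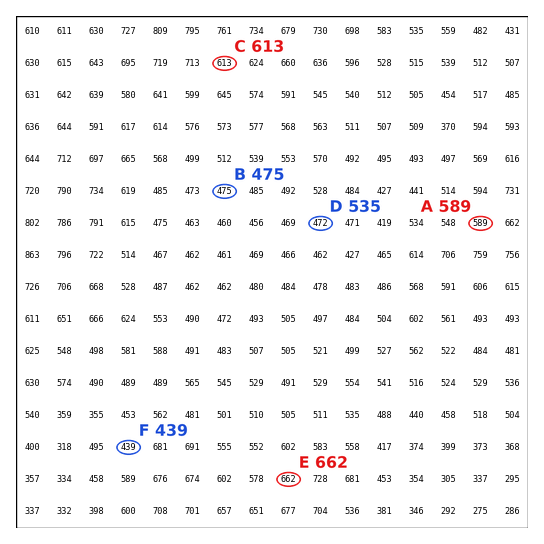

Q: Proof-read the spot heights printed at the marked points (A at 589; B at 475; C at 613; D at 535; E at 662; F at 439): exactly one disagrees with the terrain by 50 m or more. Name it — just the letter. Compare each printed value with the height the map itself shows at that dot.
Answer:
D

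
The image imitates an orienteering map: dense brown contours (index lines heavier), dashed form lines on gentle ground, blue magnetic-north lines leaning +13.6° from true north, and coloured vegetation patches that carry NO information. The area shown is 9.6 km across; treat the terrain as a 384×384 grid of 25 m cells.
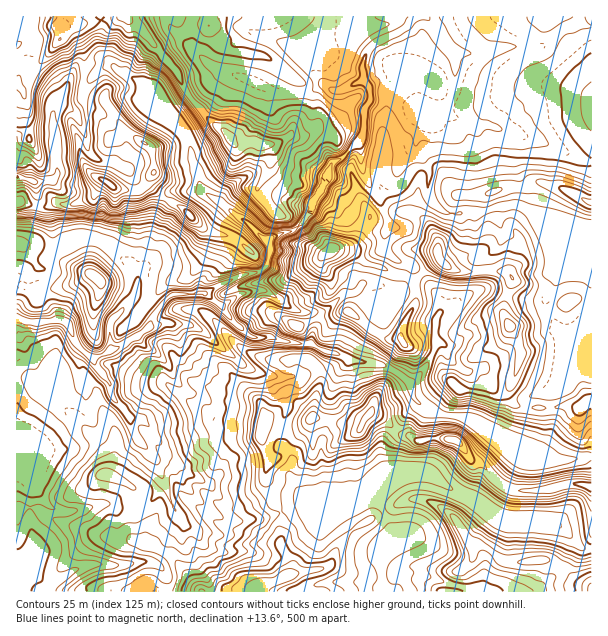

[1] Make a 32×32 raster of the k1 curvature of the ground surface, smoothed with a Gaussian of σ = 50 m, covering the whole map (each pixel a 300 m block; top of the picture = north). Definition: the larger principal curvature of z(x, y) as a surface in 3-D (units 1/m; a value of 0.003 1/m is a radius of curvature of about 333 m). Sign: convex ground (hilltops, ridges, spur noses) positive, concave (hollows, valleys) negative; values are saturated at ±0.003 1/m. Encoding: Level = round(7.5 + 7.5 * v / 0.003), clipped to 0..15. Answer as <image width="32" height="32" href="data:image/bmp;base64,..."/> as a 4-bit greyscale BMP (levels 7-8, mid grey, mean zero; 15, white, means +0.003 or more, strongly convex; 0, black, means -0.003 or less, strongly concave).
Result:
<image width="32" height="32" href="data:image/bmp;base64,Qk12AgAAAAAAAHYAAAAoAAAAIAAAACAAAAABAAQAAAAAAAACAAATCwAAEwsAABAAAAAAAAAAAAAAABEREQAiIiIAMzMzAERERABVVVUAZmZmAHd3dwCIiIgAmZmZAKqqqgC7u7sAzMzMAN3d3QDu7u4A////AIiruqmLu6vKiYiIiqh4eJqIqIiImYmYi82IiZrKrMu5h3mqu6iJmrh6l3h3jcmaiJiamYmIiYioeKqHd/p3h3mqmIiJmamIqHiJqY7YiHh5iKqImquompeHiIq5h6//zYeJupiYmHuIiIh4h5v5eLuId5mHiJl6qLt5iIa/l3eIh3iKiYiYnYmq247/+Xh3i3iJjIh5mIyay67KeJeImZqIiLmoioiNmcetuYi6zKuriIjJqrqYuIi5ieib+4yHeYibrJqZjIq5y4iZrJl7mIiZudiryLn9zLiYrsiKmriHqbn8uZmfm6/Lfb2IqI2XiKt656vu+tzqq/l8qIq8iJiqqNmLqo/KmK2Zh7eHjIiZmIzriL27r+ysiKqq7c2XiJmaqId4mM+q3KuYn5mKqHd4iIeHaLz6v83Kip6ZmZh4eYeJl3/qmv6re4i6iJqHeP7/3qn/iI7LfJyamKmYh426id/dqIjdi7rJh6mau6vavX3YfpiMqqmn+oiaiIiYh8yOqY+oi8vHrLqYiHeIiIjYjan6mJ+rravKqIeIh4iI2amth4j5l4uZubd4iIiIiNd7vHePl4eImLq4iIiIiIiqe5uWv3d3ipmpqIiIiIiIjYqHm/iImriIqZiIiIiIiHj6eK+XipiIiIqZiIiIiIiJu8zKiKmIiIiIqJiIiIiI"/>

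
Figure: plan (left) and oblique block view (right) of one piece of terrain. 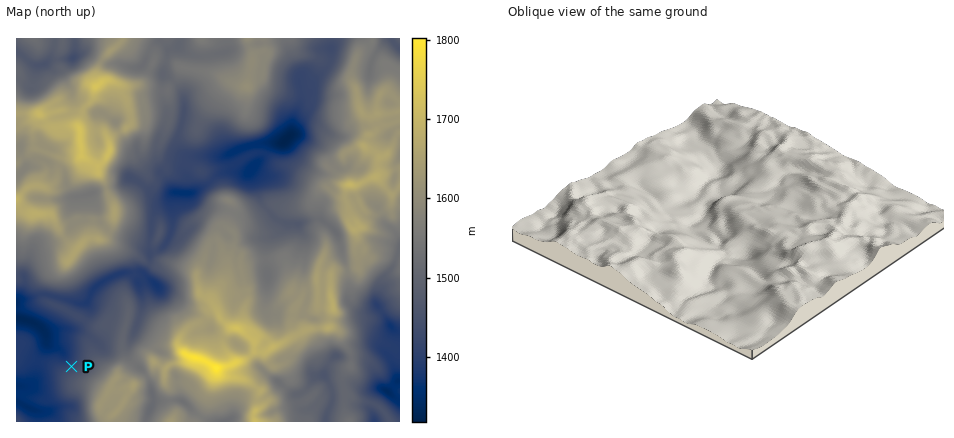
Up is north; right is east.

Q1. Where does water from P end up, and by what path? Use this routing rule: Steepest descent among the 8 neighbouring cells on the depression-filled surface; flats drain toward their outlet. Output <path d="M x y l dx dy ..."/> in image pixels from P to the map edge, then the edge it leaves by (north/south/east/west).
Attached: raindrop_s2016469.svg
<path d="M72 366l-4-4-4-8-6-6-8-2-4-4 0-8-8-10-12-4-10-2"/>
exit: west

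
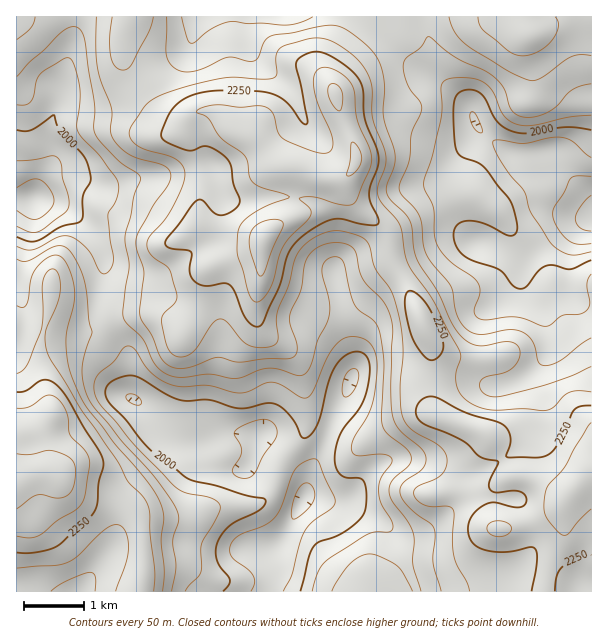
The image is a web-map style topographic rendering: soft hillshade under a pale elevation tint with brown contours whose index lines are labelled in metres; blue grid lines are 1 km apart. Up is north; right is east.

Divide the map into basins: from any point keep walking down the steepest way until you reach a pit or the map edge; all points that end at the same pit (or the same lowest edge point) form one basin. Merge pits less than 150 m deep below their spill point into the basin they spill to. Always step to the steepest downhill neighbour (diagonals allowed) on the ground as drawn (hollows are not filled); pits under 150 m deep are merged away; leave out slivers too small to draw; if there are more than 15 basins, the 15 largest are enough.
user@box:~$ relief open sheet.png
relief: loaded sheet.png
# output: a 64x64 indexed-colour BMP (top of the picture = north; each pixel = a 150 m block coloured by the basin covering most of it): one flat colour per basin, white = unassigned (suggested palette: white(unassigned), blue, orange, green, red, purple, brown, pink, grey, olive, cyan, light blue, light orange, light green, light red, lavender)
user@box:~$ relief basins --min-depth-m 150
<image width="64" height="64" href="data:image/bmp;base64,Qk12CAAAAAAAAHYAAAAoAAAAQAAAAEAAAAABAAQAAAAAAAAIAAATCwAAEwsAABAAAAAAAAAA////ALR3HwAOf/8ALKAsACgn1gC9Z5QAS1aMAMJ34wB/f38AIr28AM++FwDox64AeLv/AIrfmACWmP8A1bDFABEREREREREiIiIiIiIiIiIiIiIiIiIiIiIiIiIiIRERERERERERESIiIiIiIiIiIiIiIiIiIiIiIiIiIiIhERERERERERERIiIiIiIiIiIiIiIiIiIiIiIiIiIiIiEREREREREREREiIiIiIiIiIiIiIiIiIiIiIiIiIiIiIhERERERERERESIiIiIiIiIiIiIiIiIiIiIiIiIiIiIiERERERERERERIiIiIiIiIiIiIiIiIiIiIiIiIiIiIiIhEREREREREREiIiIiIiIiIiIiIiIiIiIiIiIiIiIiIiERERERERERESIiIiIiIiIiIiIiIiIiIiIiIiIhESIiIRERERERERERIiIiIiIiIiIiIiIiIiIiIiIiIiERERIhEREREREREiIiIiIiIiIiIiIiIiIiIiIiIiIiIREREREREREREiIiIiIiIiIiIiIiIiIiIiIiIiIiIiIhEREREREREREiIiIiIiIiIiIiIiIiIiIiIiIiIiIiIiERERERESEREiIiIiIiIiIiIiIiIiIiIiIiIiIiIiIiIhERERERIiIiIiIiIiIiIiIiIiIiIiIiIiIiIiIiIiIiIREREREiIiIiIiIiIiIiIiIiIiIiIiIiIiIiIiIiIiIRERERESIiIiIiIiIiIiIiIiIiIiIiIiIiIiIiIiIiIRERERERIiIiIiIiIiIiIiIiIiIiIiIiIiIiIiIiIiIhEREREREzIiIiIiIiIiIiIiIiIiIiIiIiIiIiIiIiIhERERERETMyIiIiIiIiIiIiIiIiIiIiIiIiIiIiIiIRERERERERMzMiIiIiIiIiIiIiIiIiIiIiIiIiIiIhEREREREREREzMyIiIiIiIiIiIiIiIiIiIiIiIiIiIhERERERERERETMyIiIiIiIiIiIiIiIiIiIiIiIiIiIiERERERERERERMzIiIiIiIiIiIiIiIiIiIiIiIiIiIiIREREREREREREzMiIiIiIiIiIiIiIiIiIiIiIiIiIiIhERERERERERETMyIiIiIiIiIiIiIiIiIiIiIiIiIiIiERERERERERERMzIiIiIiIiIiIiIiIiIiIiIiIiIiIiIREREREREREREzMiIiIiIiIiIiIiIiIiIiIiIiIiIiIhERERERERERETMyIiIiIiIiIiIiIiIiIiIiIiIiIiIiERERERERERERMzIiIiIiIiIiIiIiIiIiIiIiIiIiIiIREREREREREREzMiMzMiIiIiIyIiIiIiIiIiIiIiIiIRERERERERERETMzMzMzMiIiIzMiIiIiIiIiIiIiIiIhERERERERERERMzMzMzMzMzMzMyIiIiIiIiIiIiIiIhEREREREREREREzMzMzMzMzMzMzIiIiIiIiIiIiIiIiERERERERERERETMzMzMzMzMzMzMyIiIiIiIiIiIiIiIRERERERERERERMzMzMzMzMzMzMzIiIiIiIiIiIiIiIREREREREREREREzMzMzMzMzMzMzMiIiIiIiIiIiIiIRERERERERERERETMzMzMzMzMzMzMzIiIiIiIiIiIiIhERERERERERERERMzMzMzMzMzMzMzMzMyIiIiIiIiIiEREREREREREREREzMzMzMzMzMzMzMzMzMiIiIiIiIiERERERERERERERETMzMzMzMzMzMzMzMzMxIiIiIiIiIRERERERERERERERMzMzMzMzMzMzMzMRERESIiIiIiIhEREREREREREREREzMzMzMzMzMzMzEREREREiIiIiIRERERERERERERERETMzMzMzMzMzMzMRERERERIiIiIRERERERERERERERERMzMzMzMzMzMzMxEREREREiIiIREREREREREREREREREzMzMzMzMzMzMzMRERERESIiIhERERERERERERERERETMzMzMzMzMzMzMxERERERIiIiERERERERERERERERERMzMzMzMzMzMzMxEREREREiEREREREREREREREREREREzMzMzMzMzMzMzERERERERERERERERERERERERERERETMzMzMzMzMzMzMRERERERERERERERERERERERERERERMzMzMzMzMzMzMxEREREREREREREREREREREREREREREzMzMzMzMzMzMxERERERERERERERERERERERERERERETMzMzMzMzMzMzERERERERERERERERERERERERERERERMzMzMzMzMzMzMREREREREREREREREREREREREREREREzMzMzMzMzMxERERERERERERERERERERERERERERERETMzMzMzMzMxERERERERERERERERERERERERERERERERMzMzMzMzMxEREREREREREREREREREREREREREREREREzMzMzMzMzERERERERERERERERERERERERERERERERETMzMzMzMzERERERERERERERERERERERERERERERERERMzMzMzMzEREREREREREREREREREREREREREREREREREzMzMzMzMRERERERERERERERERERERERERERERERERETMzMzMzMxERERERERERERERERERERERERERERERERERMzMzMzMzEREREREREREREREREREREREREREREREREREzMzMzMzMRERERERERERERERERERERERERERERERERETMzMzMzMzERERERERERERERERERERERERERERERERER"/>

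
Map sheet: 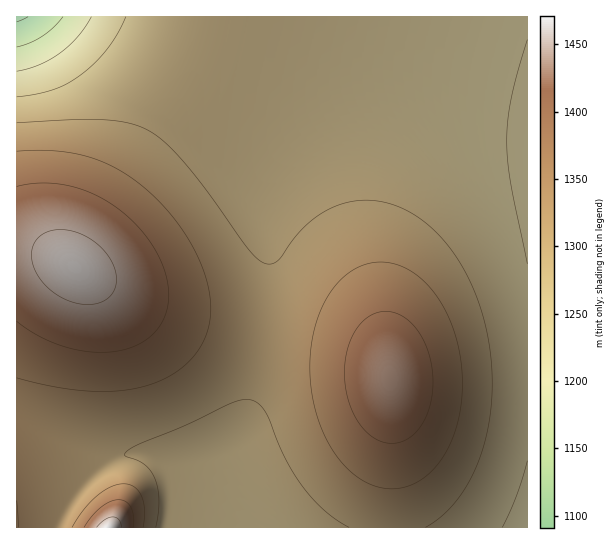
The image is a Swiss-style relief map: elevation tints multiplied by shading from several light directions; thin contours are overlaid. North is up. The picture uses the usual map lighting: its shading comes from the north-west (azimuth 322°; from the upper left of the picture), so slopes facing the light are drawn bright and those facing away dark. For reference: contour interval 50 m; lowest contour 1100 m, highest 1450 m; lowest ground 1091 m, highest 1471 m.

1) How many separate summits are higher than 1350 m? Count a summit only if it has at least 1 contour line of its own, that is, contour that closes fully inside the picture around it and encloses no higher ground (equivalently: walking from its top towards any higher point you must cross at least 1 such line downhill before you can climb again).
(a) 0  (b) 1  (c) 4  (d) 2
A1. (d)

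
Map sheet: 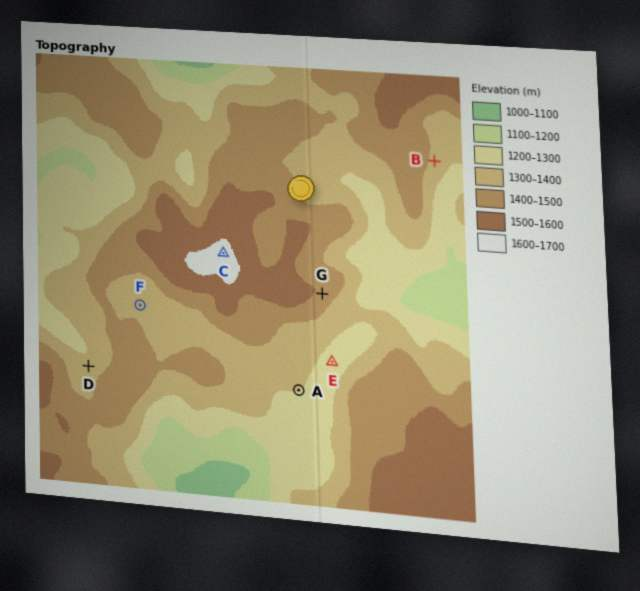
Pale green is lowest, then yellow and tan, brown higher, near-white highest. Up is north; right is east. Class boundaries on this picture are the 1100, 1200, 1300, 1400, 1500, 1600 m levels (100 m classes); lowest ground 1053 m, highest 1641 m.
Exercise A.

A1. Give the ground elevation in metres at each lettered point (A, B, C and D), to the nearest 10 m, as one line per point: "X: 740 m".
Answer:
A: 1300 m
B: 1370 m
C: 1620 m
D: 1340 m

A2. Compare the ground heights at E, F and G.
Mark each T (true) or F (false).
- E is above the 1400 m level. F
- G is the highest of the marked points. T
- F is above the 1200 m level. T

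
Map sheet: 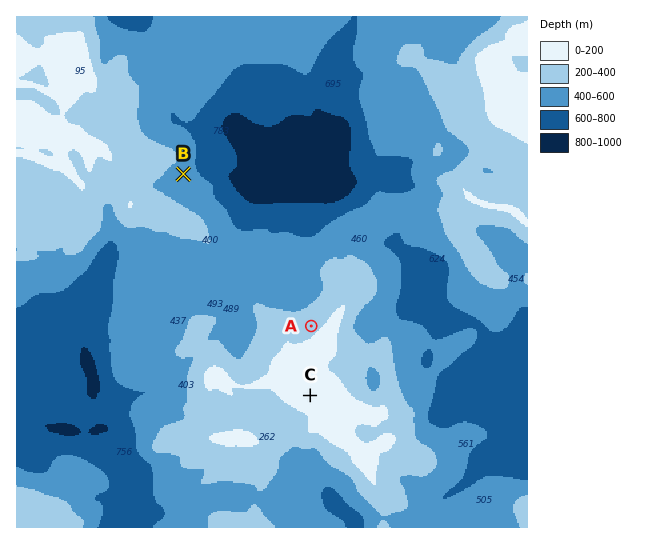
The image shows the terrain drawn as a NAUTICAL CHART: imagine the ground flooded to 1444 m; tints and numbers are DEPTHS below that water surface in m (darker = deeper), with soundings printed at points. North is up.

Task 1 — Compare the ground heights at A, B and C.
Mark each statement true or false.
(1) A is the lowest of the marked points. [false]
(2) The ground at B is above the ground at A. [false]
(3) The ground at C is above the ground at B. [true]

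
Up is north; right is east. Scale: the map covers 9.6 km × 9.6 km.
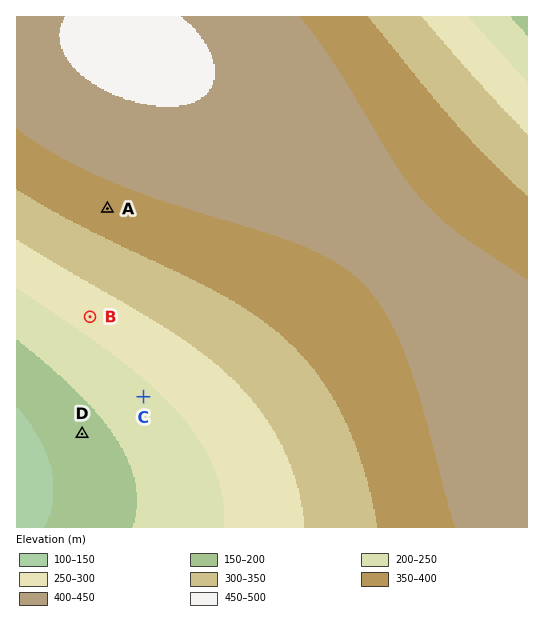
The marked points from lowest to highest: D C B A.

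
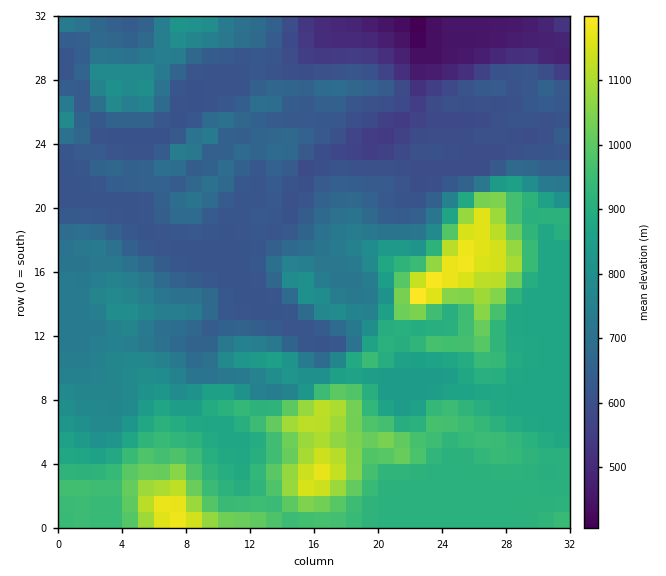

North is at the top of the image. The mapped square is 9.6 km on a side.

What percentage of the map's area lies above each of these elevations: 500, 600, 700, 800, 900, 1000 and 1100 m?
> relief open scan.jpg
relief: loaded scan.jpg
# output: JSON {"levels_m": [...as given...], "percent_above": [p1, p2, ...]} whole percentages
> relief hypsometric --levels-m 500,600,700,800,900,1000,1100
{"levels_m": [500, 600, 700, 800, 900, 1000, 1100], "percent_above": [96, 89, 58, 42, 27, 9, 4]}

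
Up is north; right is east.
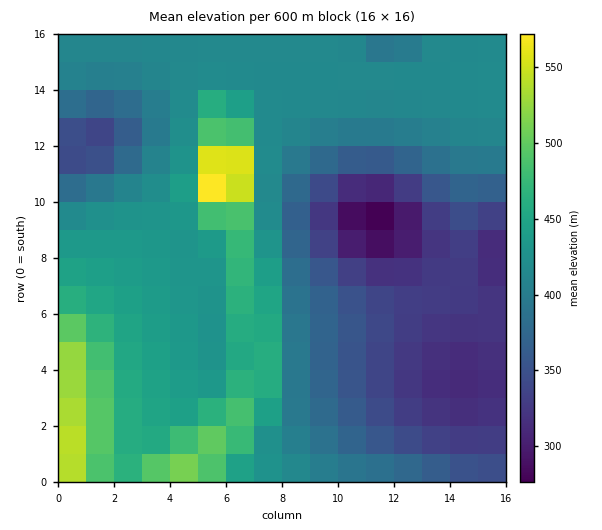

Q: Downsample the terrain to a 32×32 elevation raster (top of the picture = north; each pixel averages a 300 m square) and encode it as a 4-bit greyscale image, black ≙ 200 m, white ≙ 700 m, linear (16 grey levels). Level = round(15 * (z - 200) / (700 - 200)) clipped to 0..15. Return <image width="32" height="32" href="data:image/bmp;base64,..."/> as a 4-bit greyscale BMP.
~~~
<image width="32" height="32" href="data:image/bmp;base64,Qk12AgAAAAAAAHYAAAAoAAAAIAAAACAAAAABAAQAAAAAAAACAAATCwAAEwsAABAAAAAAAAAAAAAAABEREQAiIiIAMzMzAERERABVVVUAZmZmAHd3dwCIiIgAmZmZAKqqqgC7u7sAzMzMAN3d3QDu7u4A////AKqYiJmpmHd3dmZmZmZVVVW6mIiJmZmHd2ZmZVVVVUREupiIiJmZiHdmZlVVVERERKqYiIiImZh2ZmVVVERERESqmIiHd4mYh2ZlVVREREREqpiIh3d4iIdmVVVEREQzNKqYiHd3d4iHZlVVRERDMzSqmIh3d3eIh2ZVVEREMzM0qZiId3d3eIhmVVREREMzNKmYh3d3d3iHZlVUREREM0SpiId3d3d4h2ZVVUREREREmIh3d3d3iIdmVVVERERERIiId3d3d4iHZlVURERERESIh3d3d3eIh2VVVEREREREh3d3d3d3iIdlVUREREREQ3d3d3d3d4iHZVREMzREREN3d3d3d3eIhlVEMzMzRERDd3d3d3d4iHZVRDMiMzREQ3d3d3d3eIh2VUMyIjNERERmd3d3d5qodlVDMiIzRFVEZmZnd3isuXZVRDMzNEVVVVVWZnd4rcp2ZVRERERVVVVUVVZmd6zKdmZVVEVVVmZmRERVZnebuXZmZVVVVmZmZkREVWZniqh2ZmZmZmZmZmZURFVmZ4mXdmZmZmZmZmZmVVVVZmeIh3dmZmZmZmZmZ2ZlZmZneHd3dmZmZmZmZ3dmZmZmZnd3d3dmZmZmZ3d3ZmZmZmZnd3dmZmZmZnd3d2ZmZmZmZmZmZmZmZmZnd3dmZmZmZmZmZmZmZmVWZmd3"/>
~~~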